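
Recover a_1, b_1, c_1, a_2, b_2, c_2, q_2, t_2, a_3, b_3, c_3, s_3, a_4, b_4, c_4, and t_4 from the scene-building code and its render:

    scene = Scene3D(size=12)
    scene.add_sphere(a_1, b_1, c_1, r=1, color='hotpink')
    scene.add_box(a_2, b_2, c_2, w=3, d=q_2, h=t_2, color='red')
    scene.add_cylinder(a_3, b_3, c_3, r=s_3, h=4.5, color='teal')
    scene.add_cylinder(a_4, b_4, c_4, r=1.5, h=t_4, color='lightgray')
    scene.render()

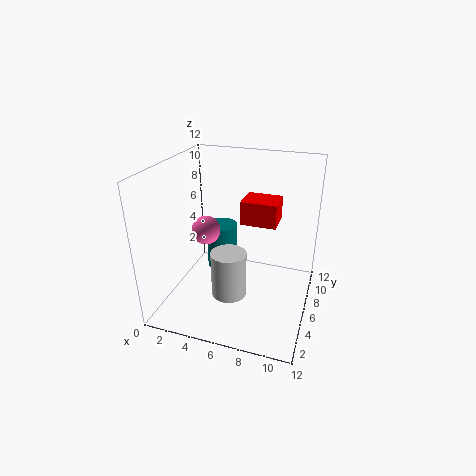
a_1 = 5; b_1 = 2; c_1 = 8.5; a_2 = 6; b_2 = 6.5; c_2 = 7; q_2 = 2.5; t_2 = 2; a_3 = 3; b_3 = 10; c_3 = 0.5; s_3 = 1.5; a_4 = 5.5; b_4 = 5; c_4 = 1; t_4 = 4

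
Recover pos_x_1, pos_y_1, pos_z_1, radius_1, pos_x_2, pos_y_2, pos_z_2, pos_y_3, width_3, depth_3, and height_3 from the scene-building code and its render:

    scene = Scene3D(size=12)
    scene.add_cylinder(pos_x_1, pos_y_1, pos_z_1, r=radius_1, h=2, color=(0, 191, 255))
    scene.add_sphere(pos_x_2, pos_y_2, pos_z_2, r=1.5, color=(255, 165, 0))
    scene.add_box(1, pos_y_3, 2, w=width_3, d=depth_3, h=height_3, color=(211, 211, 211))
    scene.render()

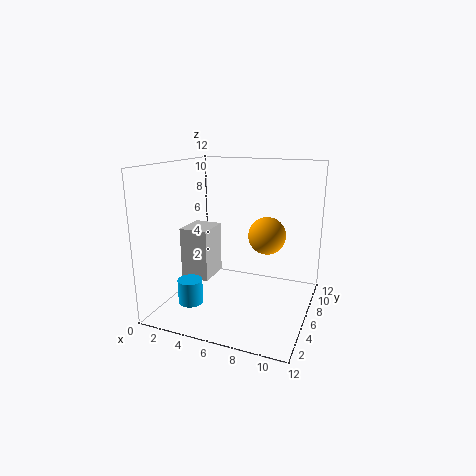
pos_x_1 = 3; pos_y_1 = 3; pos_z_1 = 1; radius_1 = 1; pos_x_2 = 8.5; pos_y_2 = 6; pos_z_2 = 6.5; pos_y_3 = 5; width_3 = 2.5; depth_3 = 3; height_3 = 4.5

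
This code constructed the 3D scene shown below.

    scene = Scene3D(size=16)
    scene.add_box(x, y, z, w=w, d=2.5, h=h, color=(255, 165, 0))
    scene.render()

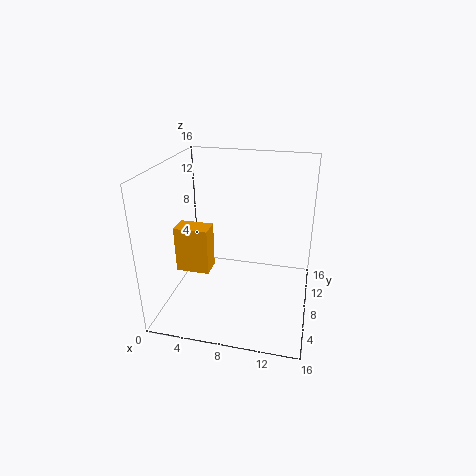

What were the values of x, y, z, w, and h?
x = 0.5, y = 7.5, z = 3, w = 4, h = 5.5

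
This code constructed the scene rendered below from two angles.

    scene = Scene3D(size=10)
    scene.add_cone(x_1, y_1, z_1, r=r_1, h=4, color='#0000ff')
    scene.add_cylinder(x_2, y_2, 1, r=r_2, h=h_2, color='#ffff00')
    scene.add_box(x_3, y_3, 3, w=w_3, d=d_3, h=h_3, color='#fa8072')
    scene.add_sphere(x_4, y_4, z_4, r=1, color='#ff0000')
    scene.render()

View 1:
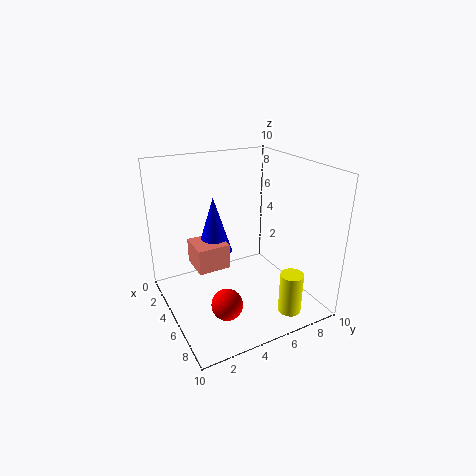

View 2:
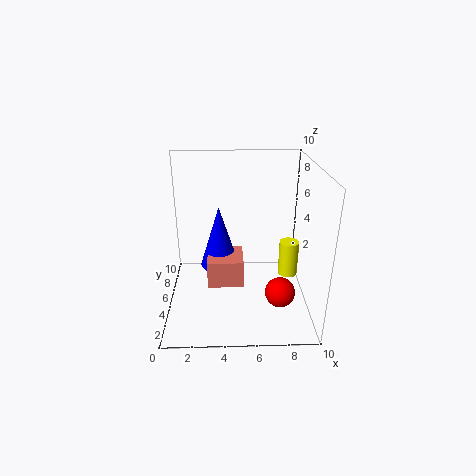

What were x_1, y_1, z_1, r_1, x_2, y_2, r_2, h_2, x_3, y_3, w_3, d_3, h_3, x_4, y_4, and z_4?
x_1 = 3.75; y_1 = 3.75; z_1 = 3.75; r_1 = 1.25; x_2 = 9; y_2 = 6.75; r_2 = 0.75; h_2 = 2.75; x_3 = 3; y_3 = 2; w_3 = 2.25; d_3 = 2.25; h_3 = 1.75; x_4 = 7.75; y_4 = 2.75; z_4 = 2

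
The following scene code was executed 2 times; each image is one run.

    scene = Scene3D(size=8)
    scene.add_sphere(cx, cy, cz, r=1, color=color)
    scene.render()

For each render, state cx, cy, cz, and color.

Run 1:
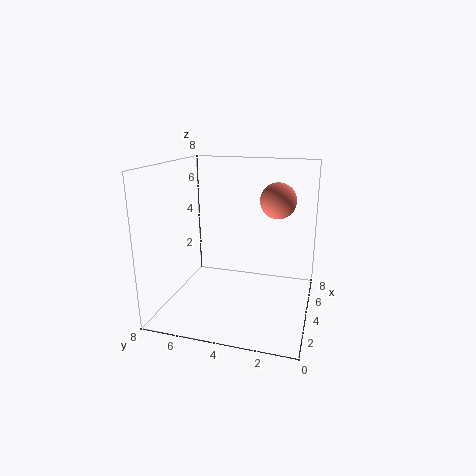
cx = 5; cy = 2; cz = 6; color = 'salmon'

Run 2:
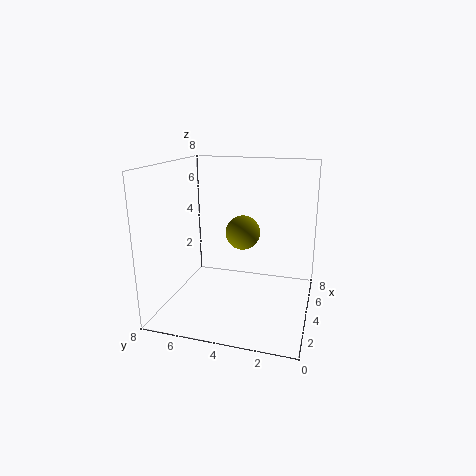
cx = 5; cy = 4; cz = 4; color = 'olive'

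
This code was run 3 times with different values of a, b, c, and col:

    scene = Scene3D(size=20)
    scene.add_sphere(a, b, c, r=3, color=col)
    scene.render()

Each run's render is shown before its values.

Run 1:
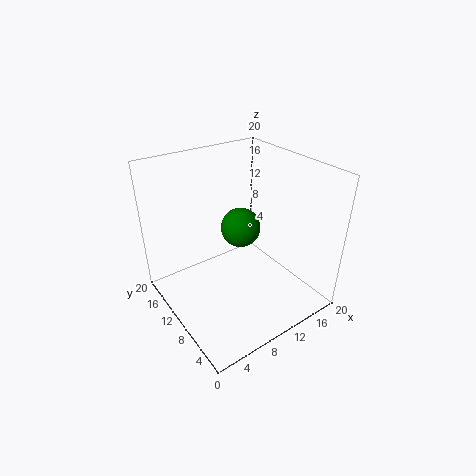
a = 13
b = 13.5
c = 9
col = 'green'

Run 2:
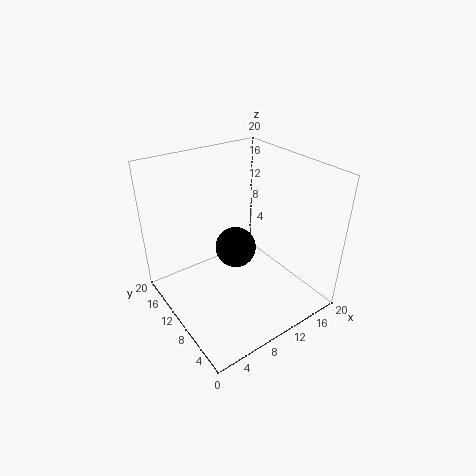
a = 11
b = 12
c = 7
col = 'black'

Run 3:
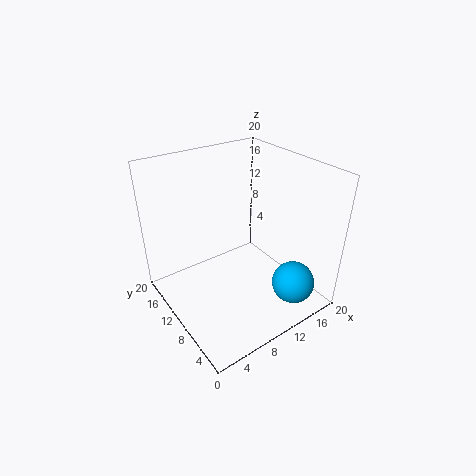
a = 15.5
b = 4
c = 3.5
col = 'deepskyblue'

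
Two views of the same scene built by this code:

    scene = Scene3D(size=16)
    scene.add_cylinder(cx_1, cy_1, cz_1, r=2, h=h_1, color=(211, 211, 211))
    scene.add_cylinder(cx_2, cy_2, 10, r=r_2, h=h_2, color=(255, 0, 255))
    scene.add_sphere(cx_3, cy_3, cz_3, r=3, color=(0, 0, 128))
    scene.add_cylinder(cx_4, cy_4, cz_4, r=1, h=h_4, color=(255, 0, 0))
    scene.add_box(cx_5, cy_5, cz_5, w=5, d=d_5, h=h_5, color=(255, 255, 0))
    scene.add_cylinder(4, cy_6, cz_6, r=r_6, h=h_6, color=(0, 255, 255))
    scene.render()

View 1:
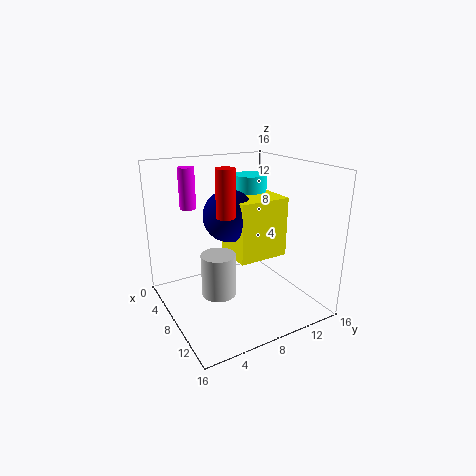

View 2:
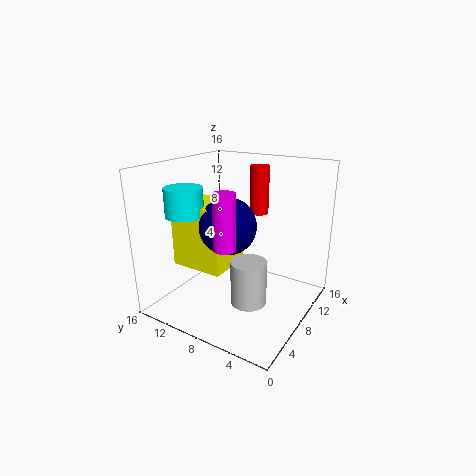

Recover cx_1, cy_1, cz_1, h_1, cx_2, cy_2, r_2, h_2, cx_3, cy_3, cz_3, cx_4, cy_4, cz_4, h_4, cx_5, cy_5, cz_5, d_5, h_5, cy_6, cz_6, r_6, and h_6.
cx_1 = 7, cy_1 = 6, cz_1 = 1, h_1 = 5, cx_2 = 1, cy_2 = 5, r_2 = 1, h_2 = 5, cx_3 = 6, cy_3 = 8, cz_3 = 10, cx_4 = 9, cy_4 = 6, cz_4 = 11, h_4 = 5, cx_5 = 4, cy_5 = 8, cz_5 = 5, d_5 = 6, h_5 = 7, cy_6 = 12, cz_6 = 11, r_6 = 2, h_6 = 3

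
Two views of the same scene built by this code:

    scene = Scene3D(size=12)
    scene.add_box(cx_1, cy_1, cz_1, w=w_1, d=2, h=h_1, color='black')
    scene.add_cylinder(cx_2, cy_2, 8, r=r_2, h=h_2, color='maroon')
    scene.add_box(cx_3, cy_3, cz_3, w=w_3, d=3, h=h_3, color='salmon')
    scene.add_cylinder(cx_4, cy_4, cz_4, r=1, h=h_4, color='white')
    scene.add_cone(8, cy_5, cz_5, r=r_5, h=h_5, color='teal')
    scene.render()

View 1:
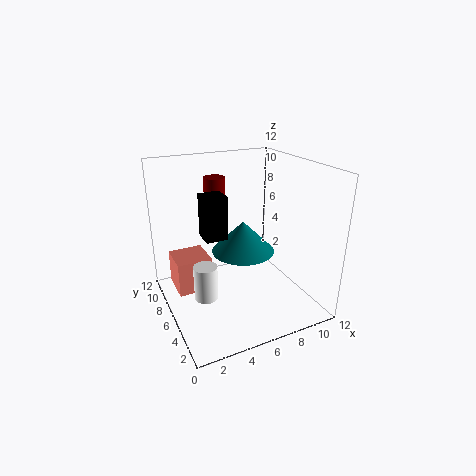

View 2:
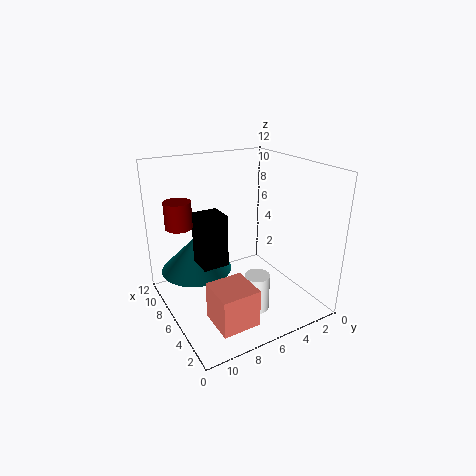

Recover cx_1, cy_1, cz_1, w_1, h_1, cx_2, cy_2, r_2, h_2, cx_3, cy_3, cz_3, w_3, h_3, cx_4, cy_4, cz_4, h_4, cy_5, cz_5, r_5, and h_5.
cx_1 = 4
cy_1 = 8
cz_1 = 5
w_1 = 2
h_1 = 4
cx_2 = 6
cy_2 = 11
r_2 = 1
h_2 = 2
cx_3 = 1
cy_3 = 7
cz_3 = 1
w_3 = 3
h_3 = 3
cx_4 = 3
cy_4 = 6
cz_4 = 1
h_4 = 3
cy_5 = 9
cz_5 = 3
r_5 = 3
h_5 = 3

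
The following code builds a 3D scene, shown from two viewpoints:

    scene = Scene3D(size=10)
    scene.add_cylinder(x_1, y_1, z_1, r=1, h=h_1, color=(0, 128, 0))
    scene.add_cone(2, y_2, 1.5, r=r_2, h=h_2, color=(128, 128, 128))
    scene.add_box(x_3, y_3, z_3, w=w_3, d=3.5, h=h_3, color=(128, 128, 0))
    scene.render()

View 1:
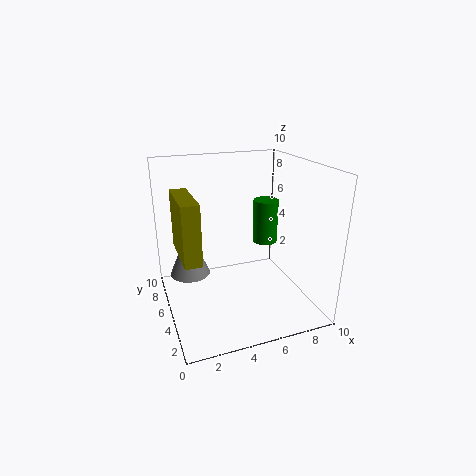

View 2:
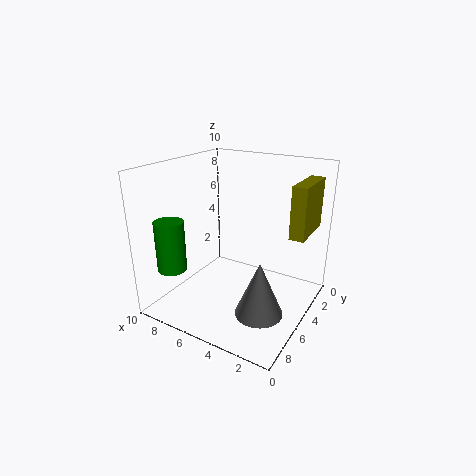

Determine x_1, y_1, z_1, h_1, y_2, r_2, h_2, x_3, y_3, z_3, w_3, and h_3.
x_1 = 8.5, y_1 = 8, z_1 = 3, h_1 = 3.5, y_2 = 7.5, r_2 = 1.5, h_2 = 3.5, x_3 = 0.5, y_3 = 1, z_3 = 5.5, w_3 = 1, h_3 = 3.5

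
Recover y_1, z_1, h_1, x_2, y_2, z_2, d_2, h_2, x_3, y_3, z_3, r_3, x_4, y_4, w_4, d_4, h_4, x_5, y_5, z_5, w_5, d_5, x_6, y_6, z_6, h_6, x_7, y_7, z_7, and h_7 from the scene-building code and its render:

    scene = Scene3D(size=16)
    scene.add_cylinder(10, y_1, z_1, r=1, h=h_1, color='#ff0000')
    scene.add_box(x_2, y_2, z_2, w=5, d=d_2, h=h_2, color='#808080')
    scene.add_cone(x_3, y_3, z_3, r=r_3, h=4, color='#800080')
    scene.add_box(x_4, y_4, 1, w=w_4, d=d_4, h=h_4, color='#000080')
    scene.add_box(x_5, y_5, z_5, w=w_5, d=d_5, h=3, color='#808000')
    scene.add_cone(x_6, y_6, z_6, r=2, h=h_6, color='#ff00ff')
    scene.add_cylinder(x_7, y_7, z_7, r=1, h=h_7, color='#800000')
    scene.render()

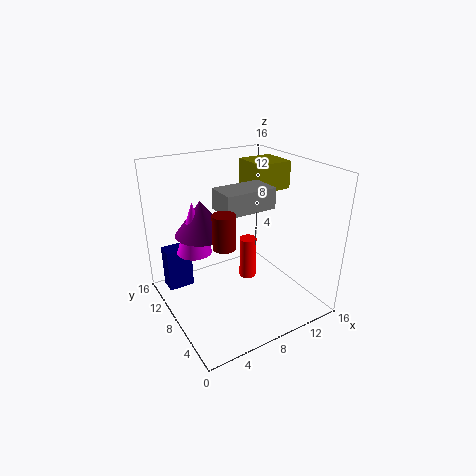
y_1 = 9, z_1 = 2, h_1 = 5, x_2 = 4, y_2 = 3, z_2 = 13, d_2 = 3, h_2 = 2, x_3 = 5, y_3 = 11, z_3 = 8, r_3 = 3, x_4 = 1, y_4 = 12, w_4 = 3, d_4 = 2, h_4 = 5, x_5 = 10, y_5 = 7, z_5 = 13, w_5 = 4, d_5 = 4, x_6 = 4, y_6 = 11, z_6 = 6, h_6 = 6, x_7 = 3, y_7 = 2, z_7 = 11, h_7 = 3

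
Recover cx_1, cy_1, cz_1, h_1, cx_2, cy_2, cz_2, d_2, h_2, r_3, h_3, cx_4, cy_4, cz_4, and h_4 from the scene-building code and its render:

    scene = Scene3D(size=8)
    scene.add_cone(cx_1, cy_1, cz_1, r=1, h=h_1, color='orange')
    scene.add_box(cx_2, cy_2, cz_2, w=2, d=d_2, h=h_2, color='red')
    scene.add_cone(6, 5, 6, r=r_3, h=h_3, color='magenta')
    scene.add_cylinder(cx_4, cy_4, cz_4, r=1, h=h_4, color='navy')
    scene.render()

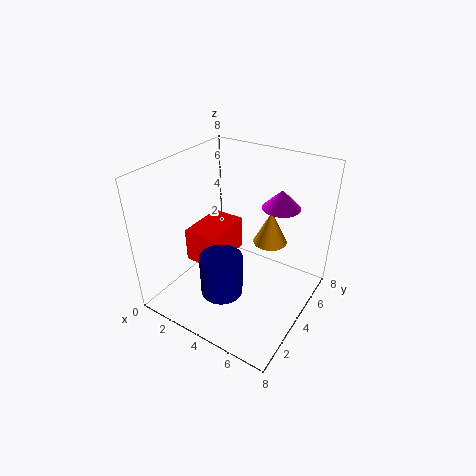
cx_1 = 5; cy_1 = 6; cz_1 = 3; h_1 = 2; cx_2 = 1; cy_2 = 3; cz_2 = 2; d_2 = 3; h_2 = 2; r_3 = 1; h_3 = 1; cx_4 = 5; cy_4 = 1; cz_4 = 3; h_4 = 2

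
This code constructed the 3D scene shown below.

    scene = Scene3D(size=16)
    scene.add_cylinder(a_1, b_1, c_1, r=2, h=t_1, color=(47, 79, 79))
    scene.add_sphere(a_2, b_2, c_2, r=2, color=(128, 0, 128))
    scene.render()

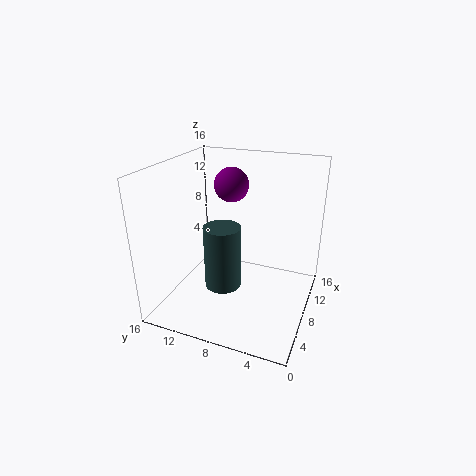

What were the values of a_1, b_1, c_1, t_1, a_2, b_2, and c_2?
a_1 = 6; b_1 = 9; c_1 = 3; t_1 = 7; a_2 = 11; b_2 = 10; c_2 = 13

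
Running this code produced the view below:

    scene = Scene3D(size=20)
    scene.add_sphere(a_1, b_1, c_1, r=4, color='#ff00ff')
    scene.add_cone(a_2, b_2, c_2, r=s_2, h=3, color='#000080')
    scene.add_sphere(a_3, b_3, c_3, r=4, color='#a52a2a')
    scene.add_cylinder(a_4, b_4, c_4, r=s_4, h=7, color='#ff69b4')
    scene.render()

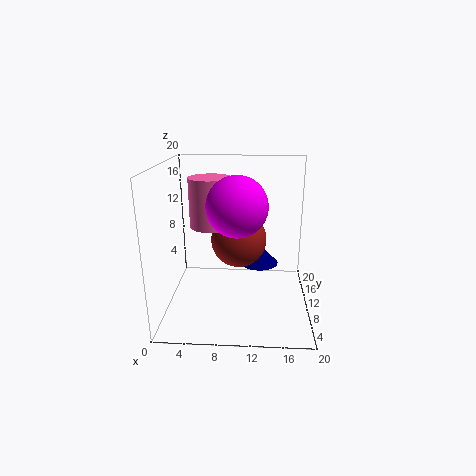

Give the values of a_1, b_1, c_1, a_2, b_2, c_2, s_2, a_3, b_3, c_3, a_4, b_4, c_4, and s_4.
a_1 = 10
b_1 = 8
c_1 = 15
a_2 = 13
b_2 = 15
c_2 = 4
s_2 = 3
a_3 = 10
b_3 = 12
c_3 = 9
a_4 = 6
b_4 = 12
c_4 = 11
s_4 = 3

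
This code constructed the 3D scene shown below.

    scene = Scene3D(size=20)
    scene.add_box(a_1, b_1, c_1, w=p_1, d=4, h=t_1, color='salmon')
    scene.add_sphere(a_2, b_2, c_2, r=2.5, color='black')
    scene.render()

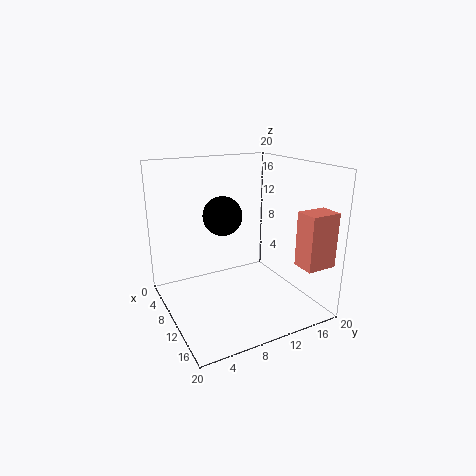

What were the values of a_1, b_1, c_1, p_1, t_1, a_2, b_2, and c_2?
a_1 = 17; b_1 = 14.5; c_1 = 8; p_1 = 3; t_1 = 7; a_2 = 11.5; b_2 = 7; c_2 = 14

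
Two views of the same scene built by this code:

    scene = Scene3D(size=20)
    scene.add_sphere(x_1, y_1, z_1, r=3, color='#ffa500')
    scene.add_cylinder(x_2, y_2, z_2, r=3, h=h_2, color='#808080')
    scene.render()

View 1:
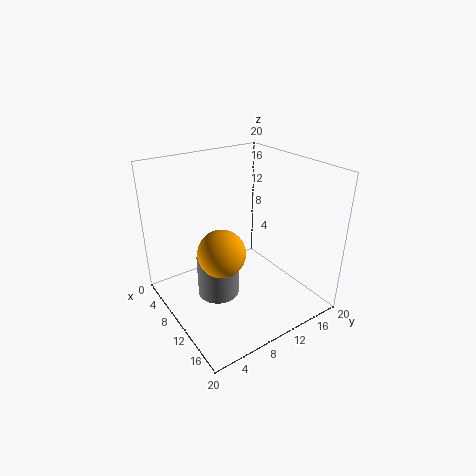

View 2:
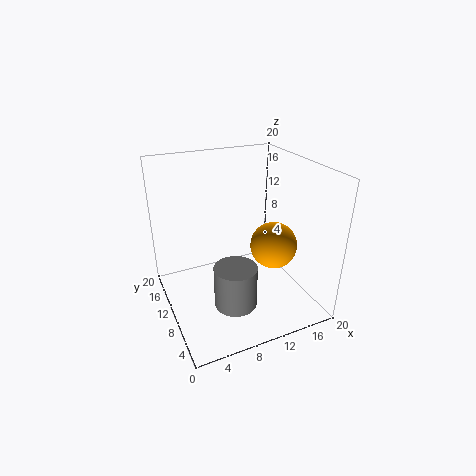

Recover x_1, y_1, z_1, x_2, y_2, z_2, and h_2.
x_1 = 13; y_1 = 5.5; z_1 = 10.5; x_2 = 8.5; y_2 = 7.5; z_2 = 1; h_2 = 6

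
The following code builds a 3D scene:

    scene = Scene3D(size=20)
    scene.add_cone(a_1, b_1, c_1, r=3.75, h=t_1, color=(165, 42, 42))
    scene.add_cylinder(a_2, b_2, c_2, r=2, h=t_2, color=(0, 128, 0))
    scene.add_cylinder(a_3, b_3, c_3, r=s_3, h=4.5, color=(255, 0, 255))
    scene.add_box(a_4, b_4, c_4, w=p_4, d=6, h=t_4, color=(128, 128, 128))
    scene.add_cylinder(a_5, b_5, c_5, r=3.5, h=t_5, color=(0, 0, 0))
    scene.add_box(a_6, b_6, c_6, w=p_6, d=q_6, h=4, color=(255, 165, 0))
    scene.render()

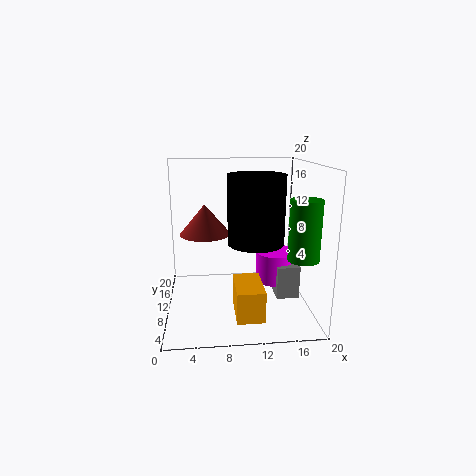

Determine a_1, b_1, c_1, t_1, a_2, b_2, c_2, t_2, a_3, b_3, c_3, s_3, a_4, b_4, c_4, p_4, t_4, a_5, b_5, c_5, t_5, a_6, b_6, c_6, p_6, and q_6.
a_1 = 5.5, b_1 = 14, c_1 = 9.5, t_1 = 4.5, a_2 = 17.75, b_2 = 4.75, c_2 = 8.5, t_2 = 7.75, a_3 = 16, b_3 = 12.25, c_3 = 2.5, s_3 = 3, a_4 = 15.5, b_4 = 8.5, c_4 = 1, p_4 = 3.25, t_4 = 4.75, a_5 = 11.75, b_5 = 5.5, c_5 = 10.75, t_5 = 8.5, a_6 = 9, b_6 = 1.5, c_6 = 1.75, p_6 = 3.5, q_6 = 6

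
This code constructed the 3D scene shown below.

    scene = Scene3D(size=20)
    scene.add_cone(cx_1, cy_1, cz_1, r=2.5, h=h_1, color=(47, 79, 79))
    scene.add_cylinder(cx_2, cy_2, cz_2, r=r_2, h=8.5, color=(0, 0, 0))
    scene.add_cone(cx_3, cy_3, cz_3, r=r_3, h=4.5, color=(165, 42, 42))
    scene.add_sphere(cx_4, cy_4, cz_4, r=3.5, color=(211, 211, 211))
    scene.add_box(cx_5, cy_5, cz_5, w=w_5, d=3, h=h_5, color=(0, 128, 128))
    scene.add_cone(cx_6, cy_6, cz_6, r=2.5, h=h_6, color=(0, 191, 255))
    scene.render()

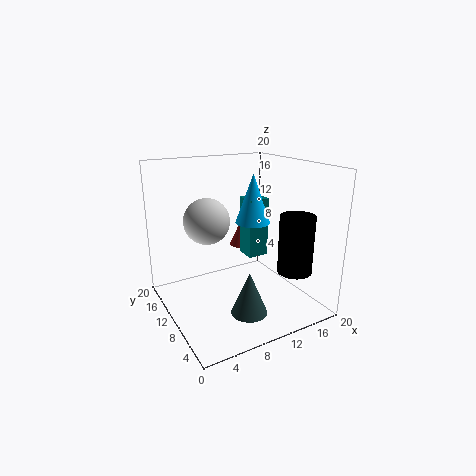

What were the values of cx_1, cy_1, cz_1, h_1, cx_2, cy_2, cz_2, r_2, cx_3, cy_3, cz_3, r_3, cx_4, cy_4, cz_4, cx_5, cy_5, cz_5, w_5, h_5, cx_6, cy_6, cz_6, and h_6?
cx_1 = 9.5
cy_1 = 6
cz_1 = 0.5
h_1 = 6
cx_2 = 17.5
cy_2 = 6.5
cz_2 = 4.5
r_2 = 2.5
cx_3 = 15
cy_3 = 17.5
cz_3 = 5.5
r_3 = 2
cx_4 = 8
cy_4 = 16
cz_4 = 11
cx_5 = 12
cy_5 = 10
cz_5 = 6.5
w_5 = 3
h_5 = 8.5
cx_6 = 13
cy_6 = 11
cz_6 = 11.5
h_6 = 7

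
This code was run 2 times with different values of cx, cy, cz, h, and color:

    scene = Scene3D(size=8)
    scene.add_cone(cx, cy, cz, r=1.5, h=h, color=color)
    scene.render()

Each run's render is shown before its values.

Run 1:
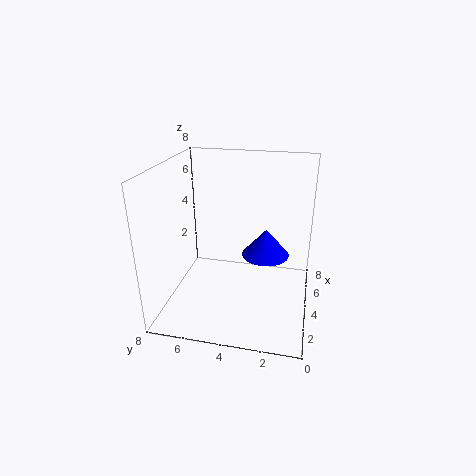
cx = 6.5, cy = 2.75, cz = 1.75, h = 1.75, color = 'blue'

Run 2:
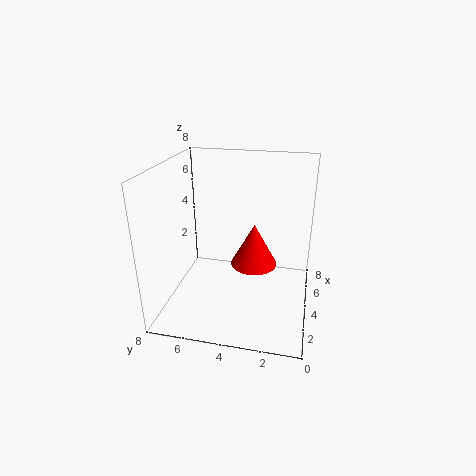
cx = 6.5, cy = 3.5, cz = 1, h = 2.75, color = 'red'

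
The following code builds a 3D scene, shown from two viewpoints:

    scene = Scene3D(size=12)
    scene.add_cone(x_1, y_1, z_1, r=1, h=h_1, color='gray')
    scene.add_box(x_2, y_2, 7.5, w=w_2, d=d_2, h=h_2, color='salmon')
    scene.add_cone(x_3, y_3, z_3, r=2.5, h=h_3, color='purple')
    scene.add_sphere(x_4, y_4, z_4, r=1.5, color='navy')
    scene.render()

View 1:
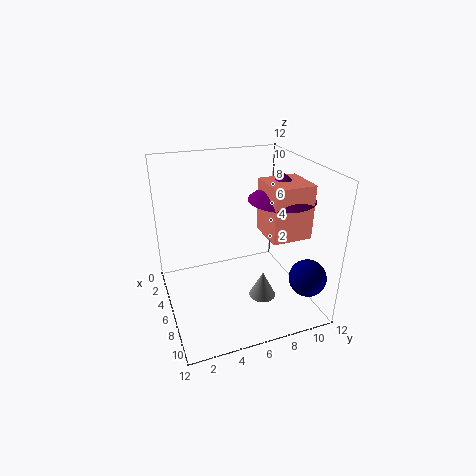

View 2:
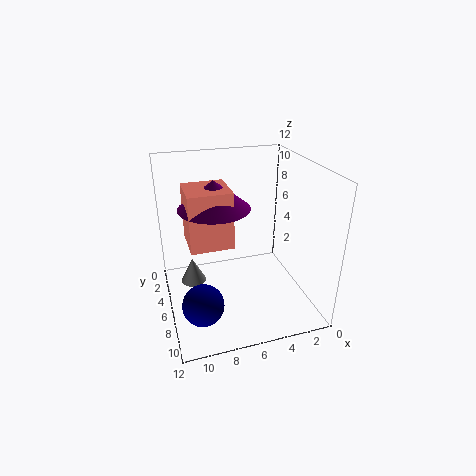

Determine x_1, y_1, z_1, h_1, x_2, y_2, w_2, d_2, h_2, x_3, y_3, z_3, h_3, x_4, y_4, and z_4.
x_1 = 10, y_1 = 6.5, z_1 = 3, h_1 = 2, x_2 = 7.5, y_2 = 7, w_2 = 3, d_2 = 3, h_2 = 4, x_3 = 8.5, y_3 = 8.5, z_3 = 10, h_3 = 2, x_4 = 10, y_4 = 10.5, z_4 = 3.5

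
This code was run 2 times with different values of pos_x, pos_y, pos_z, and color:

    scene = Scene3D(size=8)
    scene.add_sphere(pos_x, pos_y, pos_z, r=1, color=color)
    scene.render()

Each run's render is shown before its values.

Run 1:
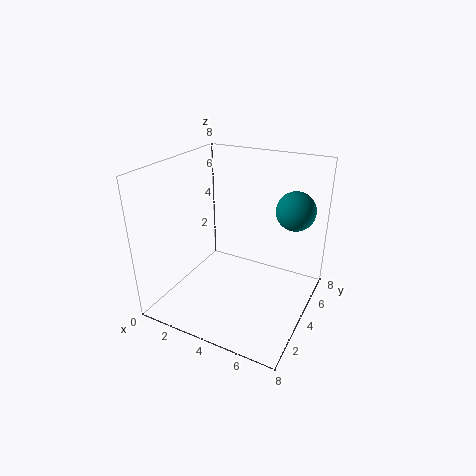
pos_x = 7
pos_y = 4.5
pos_z = 6
color = 'teal'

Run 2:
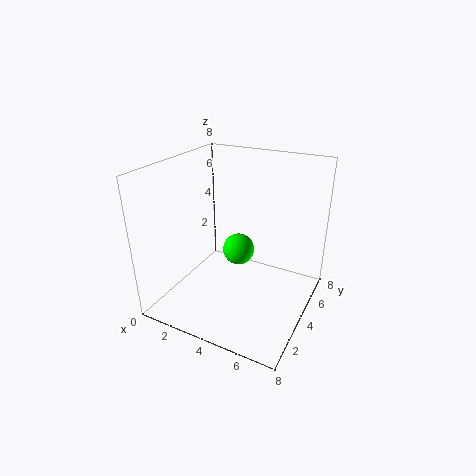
pos_x = 3
pos_y = 6
pos_z = 2
color = 'lime'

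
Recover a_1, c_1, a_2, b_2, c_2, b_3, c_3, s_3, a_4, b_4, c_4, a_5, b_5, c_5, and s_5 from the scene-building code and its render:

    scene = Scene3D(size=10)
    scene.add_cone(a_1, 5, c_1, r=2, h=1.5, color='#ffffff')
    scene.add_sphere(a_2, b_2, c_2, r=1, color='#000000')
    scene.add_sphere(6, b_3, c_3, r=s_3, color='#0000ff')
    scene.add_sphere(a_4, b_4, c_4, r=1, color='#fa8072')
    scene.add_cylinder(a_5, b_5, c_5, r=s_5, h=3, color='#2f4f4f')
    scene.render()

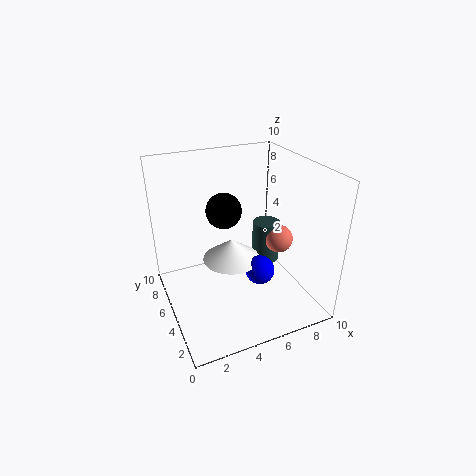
a_1 = 4.5, c_1 = 3.5, a_2 = 3, b_2 = 2.5, c_2 = 8.5, b_3 = 3.5, c_3 = 3, s_3 = 1, a_4 = 8, b_4 = 4.5, c_4 = 4.5, a_5 = 7.5, b_5 = 5.5, c_5 = 2.5, s_5 = 1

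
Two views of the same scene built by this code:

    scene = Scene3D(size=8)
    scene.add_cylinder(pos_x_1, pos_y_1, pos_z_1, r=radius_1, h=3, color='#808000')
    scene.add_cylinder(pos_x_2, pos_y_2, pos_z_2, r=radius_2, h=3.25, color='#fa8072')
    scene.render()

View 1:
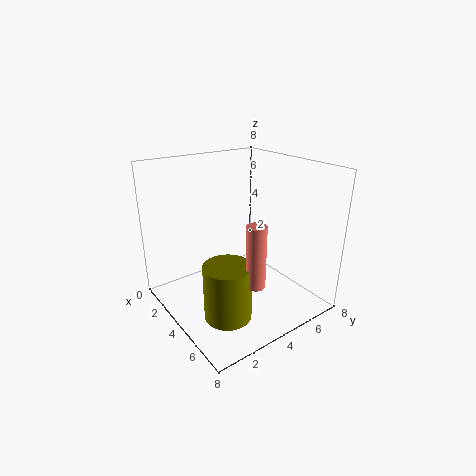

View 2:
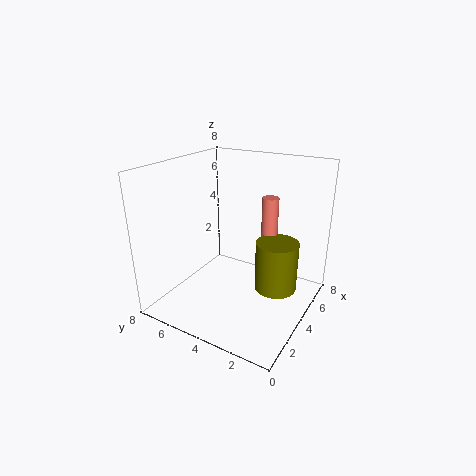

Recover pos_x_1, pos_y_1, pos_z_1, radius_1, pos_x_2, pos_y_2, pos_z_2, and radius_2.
pos_x_1 = 5.5
pos_y_1 = 2.25
pos_z_1 = 0.5
radius_1 = 1.25
pos_x_2 = 6.5
pos_y_2 = 3.25
pos_z_2 = 2.5
radius_2 = 0.5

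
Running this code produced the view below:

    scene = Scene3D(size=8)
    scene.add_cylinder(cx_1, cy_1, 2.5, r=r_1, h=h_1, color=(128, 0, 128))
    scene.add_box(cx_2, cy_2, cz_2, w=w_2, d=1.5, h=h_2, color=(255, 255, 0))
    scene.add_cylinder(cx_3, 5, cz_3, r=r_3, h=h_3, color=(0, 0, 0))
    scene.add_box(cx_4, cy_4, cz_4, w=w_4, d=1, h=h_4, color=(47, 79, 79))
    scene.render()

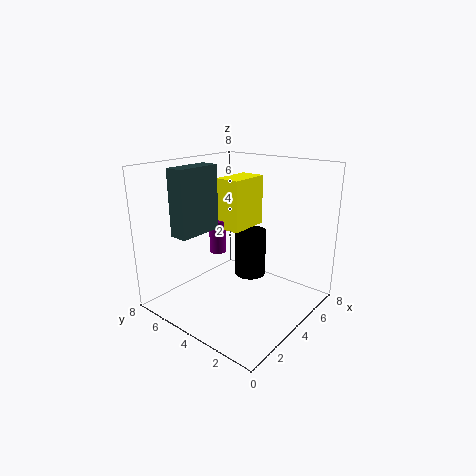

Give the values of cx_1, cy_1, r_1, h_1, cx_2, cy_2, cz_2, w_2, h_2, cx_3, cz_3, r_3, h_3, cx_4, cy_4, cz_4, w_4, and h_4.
cx_1 = 4.5
cy_1 = 6
r_1 = 0.5
h_1 = 2
cx_2 = 4.5
cy_2 = 4.5
cz_2 = 4
w_2 = 2.5
h_2 = 3
cx_3 = 6.5
cz_3 = 0.5
r_3 = 1
h_3 = 3
cx_4 = 1
cy_4 = 5
cz_4 = 4.5
w_4 = 2.5
h_4 = 3.5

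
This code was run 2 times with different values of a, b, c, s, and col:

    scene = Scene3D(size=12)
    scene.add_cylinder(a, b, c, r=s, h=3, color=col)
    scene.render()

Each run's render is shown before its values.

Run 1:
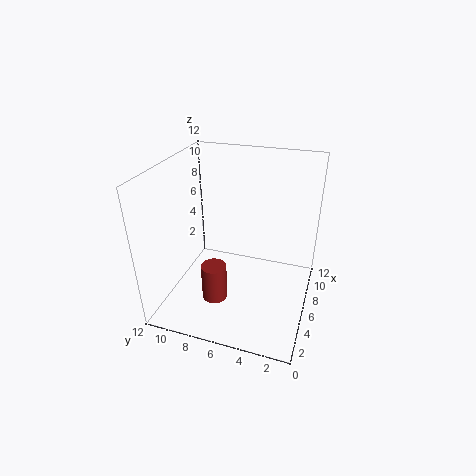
a = 3; b = 7; c = 2; s = 1; col = 'brown'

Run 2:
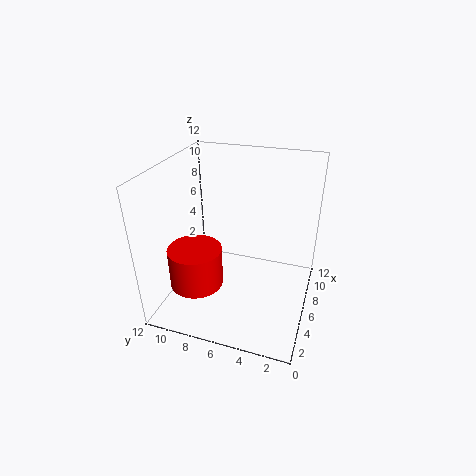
a = 2; b = 8; c = 4; s = 2; col = 'red'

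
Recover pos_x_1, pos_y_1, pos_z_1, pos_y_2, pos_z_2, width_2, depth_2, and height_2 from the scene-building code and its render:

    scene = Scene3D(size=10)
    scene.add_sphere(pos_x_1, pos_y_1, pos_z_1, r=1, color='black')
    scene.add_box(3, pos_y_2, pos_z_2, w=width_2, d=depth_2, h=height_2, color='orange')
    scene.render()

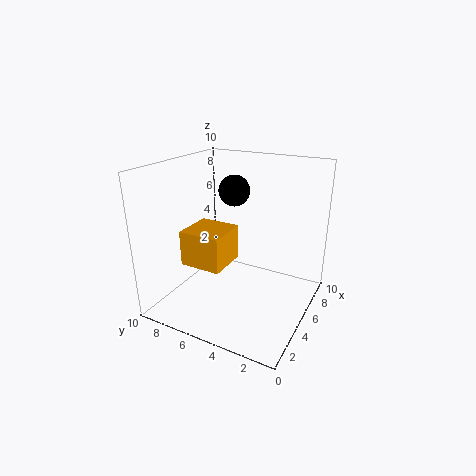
pos_x_1 = 4.5
pos_y_1 = 5
pos_z_1 = 8.5
pos_y_2 = 5.5
pos_z_2 = 3
width_2 = 3
depth_2 = 3
height_2 = 2.5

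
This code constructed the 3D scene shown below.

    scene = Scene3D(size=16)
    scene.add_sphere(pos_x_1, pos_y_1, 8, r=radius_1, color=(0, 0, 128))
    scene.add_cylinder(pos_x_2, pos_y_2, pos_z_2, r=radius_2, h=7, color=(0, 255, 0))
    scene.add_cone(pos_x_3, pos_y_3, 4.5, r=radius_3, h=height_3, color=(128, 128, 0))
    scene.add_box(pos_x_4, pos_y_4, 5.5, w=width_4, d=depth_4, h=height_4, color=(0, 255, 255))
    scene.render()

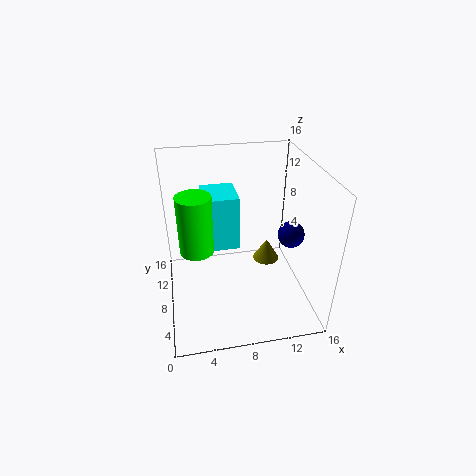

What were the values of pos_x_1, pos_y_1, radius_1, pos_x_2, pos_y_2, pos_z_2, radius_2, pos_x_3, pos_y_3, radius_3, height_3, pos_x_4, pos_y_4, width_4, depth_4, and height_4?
pos_x_1 = 14, pos_y_1 = 7.5, radius_1 = 1.5, pos_x_2 = 3.5, pos_y_2 = 10, pos_z_2 = 5.5, radius_2 = 2, pos_x_3 = 11.5, pos_y_3 = 8.5, radius_3 = 1.5, height_3 = 2.5, pos_x_4 = 4.5, pos_y_4 = 9.5, width_4 = 4, depth_4 = 4.5, height_4 = 6.5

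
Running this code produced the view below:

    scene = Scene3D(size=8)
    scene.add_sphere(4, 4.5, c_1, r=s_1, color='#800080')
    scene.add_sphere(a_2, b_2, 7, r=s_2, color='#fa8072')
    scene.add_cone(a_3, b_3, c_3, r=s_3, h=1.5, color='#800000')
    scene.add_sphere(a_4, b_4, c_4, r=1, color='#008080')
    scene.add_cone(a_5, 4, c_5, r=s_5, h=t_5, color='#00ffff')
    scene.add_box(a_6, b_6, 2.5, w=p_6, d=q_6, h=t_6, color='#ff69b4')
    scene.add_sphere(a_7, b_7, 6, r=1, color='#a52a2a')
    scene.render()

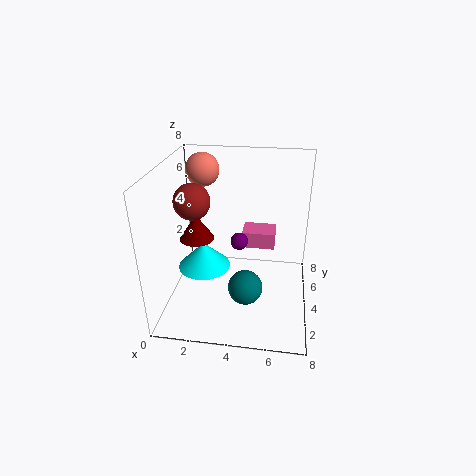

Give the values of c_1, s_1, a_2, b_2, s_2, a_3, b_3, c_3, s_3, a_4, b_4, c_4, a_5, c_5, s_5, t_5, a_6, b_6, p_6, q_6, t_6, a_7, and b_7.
c_1 = 3.5; s_1 = 0.5; a_2 = 1.5; b_2 = 6.5; s_2 = 1; a_3 = 1.5; b_3 = 4.5; c_3 = 3.5; s_3 = 1; a_4 = 4.5; b_4 = 3.5; c_4 = 1; a_5 = 2; c_5 = 2; s_5 = 1.5; t_5 = 1.5; a_6 = 4; b_6 = 5.5; p_6 = 2; q_6 = 1.5; t_6 = 1; a_7 = 1.5; b_7 = 4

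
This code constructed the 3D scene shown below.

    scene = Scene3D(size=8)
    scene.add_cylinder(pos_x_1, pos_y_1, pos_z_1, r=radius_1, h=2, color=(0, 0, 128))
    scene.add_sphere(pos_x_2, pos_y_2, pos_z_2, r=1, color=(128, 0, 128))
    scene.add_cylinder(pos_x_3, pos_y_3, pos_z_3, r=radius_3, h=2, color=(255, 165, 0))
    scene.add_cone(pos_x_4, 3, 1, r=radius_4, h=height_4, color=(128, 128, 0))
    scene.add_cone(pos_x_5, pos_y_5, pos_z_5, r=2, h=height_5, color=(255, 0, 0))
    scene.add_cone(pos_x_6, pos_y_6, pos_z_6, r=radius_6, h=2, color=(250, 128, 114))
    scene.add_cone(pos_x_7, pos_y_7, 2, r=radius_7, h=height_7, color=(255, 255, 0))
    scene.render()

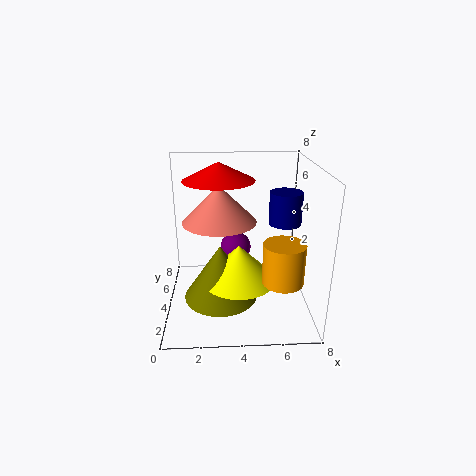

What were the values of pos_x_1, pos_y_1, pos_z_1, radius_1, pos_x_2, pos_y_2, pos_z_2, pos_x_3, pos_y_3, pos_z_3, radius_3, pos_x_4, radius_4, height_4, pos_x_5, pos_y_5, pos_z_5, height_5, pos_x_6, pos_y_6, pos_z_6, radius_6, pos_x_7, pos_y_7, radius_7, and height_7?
pos_x_1 = 7; pos_y_1 = 6; pos_z_1 = 4; radius_1 = 1; pos_x_2 = 4; pos_y_2 = 7; pos_z_2 = 2; pos_x_3 = 6; pos_y_3 = 1; pos_z_3 = 3; radius_3 = 1; pos_x_4 = 3; radius_4 = 2; height_4 = 3; pos_x_5 = 3; pos_y_5 = 5; pos_z_5 = 7; height_5 = 1; pos_x_6 = 3; pos_y_6 = 4; pos_z_6 = 5; radius_6 = 2; pos_x_7 = 4; pos_y_7 = 3; radius_7 = 2; height_7 = 2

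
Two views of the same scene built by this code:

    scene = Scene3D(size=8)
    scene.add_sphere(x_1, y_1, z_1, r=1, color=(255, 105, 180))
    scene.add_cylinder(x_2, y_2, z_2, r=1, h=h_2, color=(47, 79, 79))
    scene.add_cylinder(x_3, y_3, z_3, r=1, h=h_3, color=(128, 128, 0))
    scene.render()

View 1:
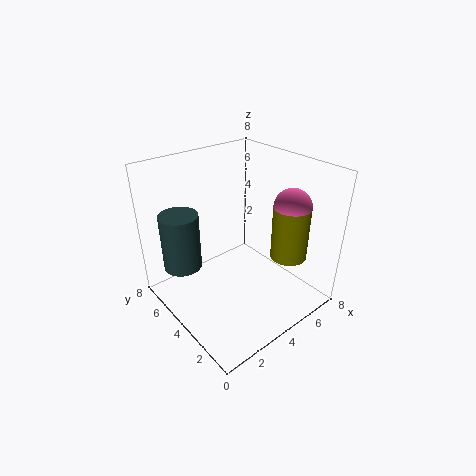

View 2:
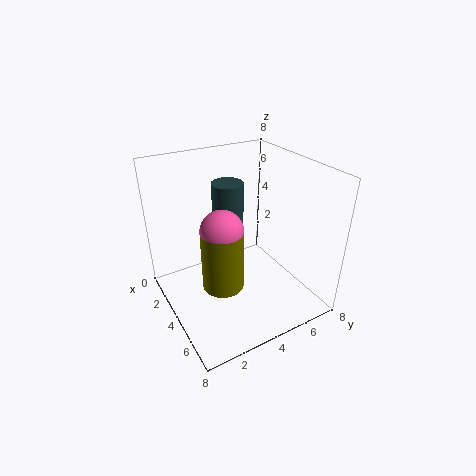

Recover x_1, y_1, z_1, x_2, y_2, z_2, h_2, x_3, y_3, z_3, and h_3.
x_1 = 6; y_1 = 2; z_1 = 6; x_2 = 1; y_2 = 5; z_2 = 3; h_2 = 3; x_3 = 6; y_3 = 2; z_3 = 3; h_3 = 3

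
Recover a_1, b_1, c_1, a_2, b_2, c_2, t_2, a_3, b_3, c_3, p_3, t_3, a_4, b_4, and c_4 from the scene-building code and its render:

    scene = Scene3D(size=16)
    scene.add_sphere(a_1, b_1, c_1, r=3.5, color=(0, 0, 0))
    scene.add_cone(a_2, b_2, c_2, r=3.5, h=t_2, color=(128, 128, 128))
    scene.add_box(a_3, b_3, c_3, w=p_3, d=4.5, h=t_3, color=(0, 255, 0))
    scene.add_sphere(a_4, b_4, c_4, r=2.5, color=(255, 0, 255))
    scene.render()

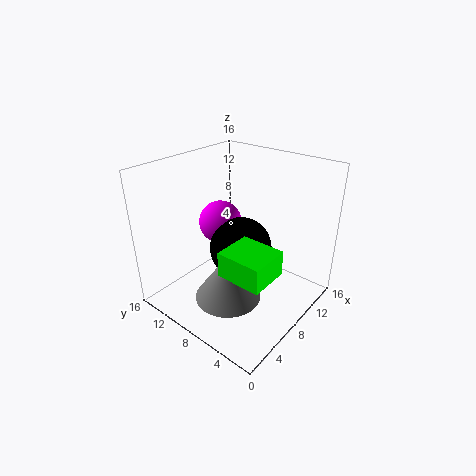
a_1 = 8.5
b_1 = 8
c_1 = 6.5
a_2 = 4.5
b_2 = 6.5
c_2 = 3
t_2 = 5
a_3 = 2
b_3 = 1
c_3 = 7.5
p_3 = 4
t_3 = 2.5
a_4 = 9
b_4 = 11.5
c_4 = 8.5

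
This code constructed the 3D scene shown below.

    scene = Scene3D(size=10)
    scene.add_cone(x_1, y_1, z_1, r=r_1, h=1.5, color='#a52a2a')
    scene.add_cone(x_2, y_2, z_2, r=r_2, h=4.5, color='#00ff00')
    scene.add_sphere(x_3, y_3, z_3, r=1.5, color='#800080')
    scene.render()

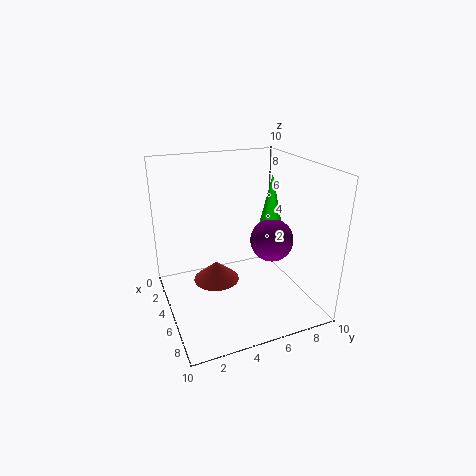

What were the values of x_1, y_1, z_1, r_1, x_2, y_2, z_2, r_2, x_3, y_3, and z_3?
x_1 = 3
y_1 = 4
z_1 = 0.75
r_1 = 1.75
x_2 = 5
y_2 = 7.5
z_2 = 4.75
r_2 = 1
x_3 = 5.75
y_3 = 7.25
z_3 = 4.75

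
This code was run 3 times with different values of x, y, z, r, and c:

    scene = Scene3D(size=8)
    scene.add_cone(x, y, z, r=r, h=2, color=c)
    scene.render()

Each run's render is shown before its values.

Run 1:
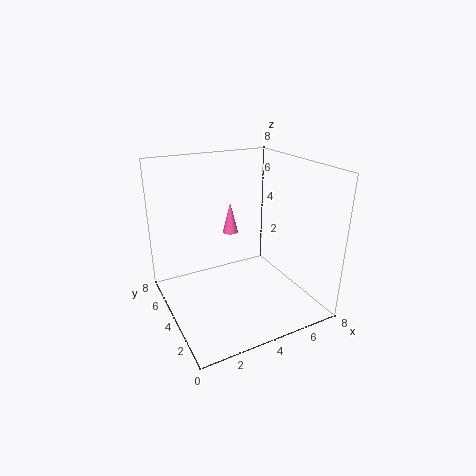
x = 5; y = 7; z = 3; r = 0.5; c = 'hotpink'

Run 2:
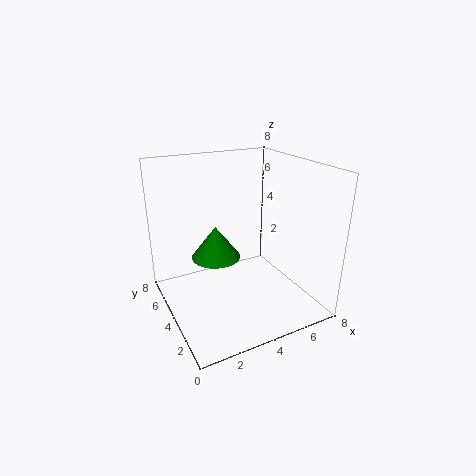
x = 3.5; y = 6; z = 2; r = 1.5; c = 'green'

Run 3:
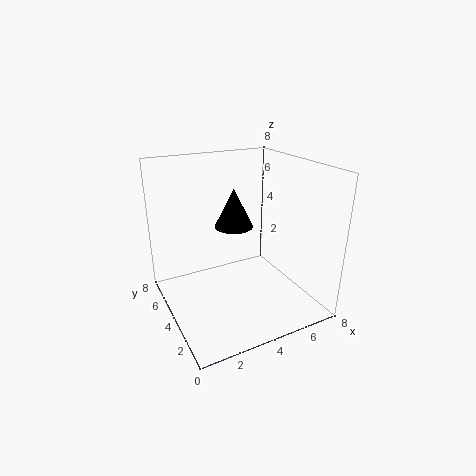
x = 3.5; y = 3.5; z = 5; r = 1; c = 'black'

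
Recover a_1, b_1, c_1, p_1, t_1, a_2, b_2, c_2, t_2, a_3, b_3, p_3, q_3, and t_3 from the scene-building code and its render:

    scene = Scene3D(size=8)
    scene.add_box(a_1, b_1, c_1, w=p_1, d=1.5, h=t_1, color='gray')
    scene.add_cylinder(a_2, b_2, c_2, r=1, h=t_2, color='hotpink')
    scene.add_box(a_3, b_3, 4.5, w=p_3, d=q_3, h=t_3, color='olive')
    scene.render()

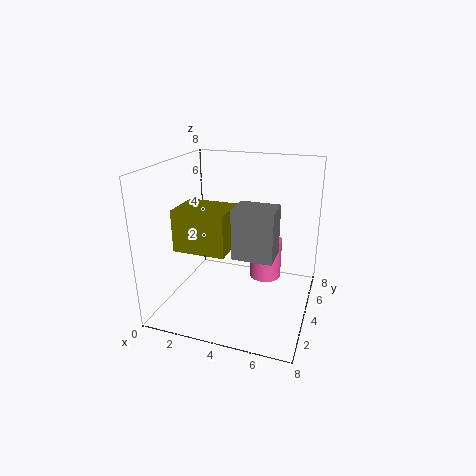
a_1 = 4.5, b_1 = 1.5, c_1 = 4, p_1 = 2, t_1 = 2.5, a_2 = 5, b_2 = 6.5, c_2 = 0.5, t_2 = 2.5, a_3 = 2, b_3 = 0.5, p_3 = 2.5, q_3 = 2, t_3 = 2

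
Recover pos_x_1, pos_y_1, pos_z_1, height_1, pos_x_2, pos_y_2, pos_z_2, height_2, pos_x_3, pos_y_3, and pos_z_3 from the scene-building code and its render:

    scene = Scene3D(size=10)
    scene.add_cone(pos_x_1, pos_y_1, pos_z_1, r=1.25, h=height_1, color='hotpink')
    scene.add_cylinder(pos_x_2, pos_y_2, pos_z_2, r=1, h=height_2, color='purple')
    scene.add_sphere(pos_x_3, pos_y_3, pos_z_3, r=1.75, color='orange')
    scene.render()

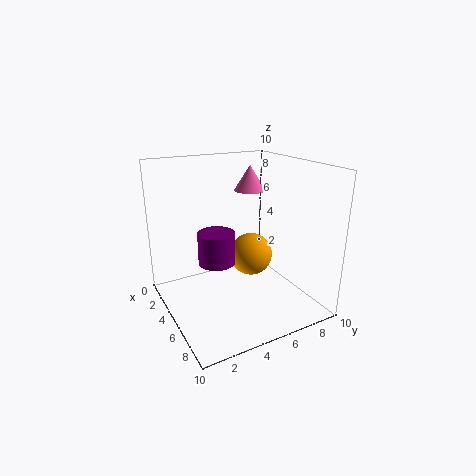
pos_x_1 = 1.5; pos_y_1 = 8; pos_z_1 = 7.25; height_1 = 2; pos_x_2 = 8.5; pos_y_2 = 1.75; pos_z_2 = 5.5; height_2 = 1.75; pos_x_3 = 2.25; pos_y_3 = 7.75; pos_z_3 = 2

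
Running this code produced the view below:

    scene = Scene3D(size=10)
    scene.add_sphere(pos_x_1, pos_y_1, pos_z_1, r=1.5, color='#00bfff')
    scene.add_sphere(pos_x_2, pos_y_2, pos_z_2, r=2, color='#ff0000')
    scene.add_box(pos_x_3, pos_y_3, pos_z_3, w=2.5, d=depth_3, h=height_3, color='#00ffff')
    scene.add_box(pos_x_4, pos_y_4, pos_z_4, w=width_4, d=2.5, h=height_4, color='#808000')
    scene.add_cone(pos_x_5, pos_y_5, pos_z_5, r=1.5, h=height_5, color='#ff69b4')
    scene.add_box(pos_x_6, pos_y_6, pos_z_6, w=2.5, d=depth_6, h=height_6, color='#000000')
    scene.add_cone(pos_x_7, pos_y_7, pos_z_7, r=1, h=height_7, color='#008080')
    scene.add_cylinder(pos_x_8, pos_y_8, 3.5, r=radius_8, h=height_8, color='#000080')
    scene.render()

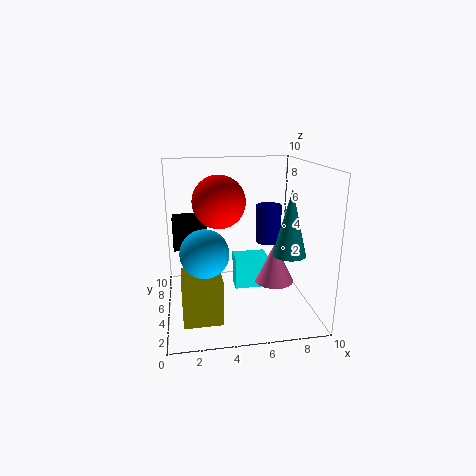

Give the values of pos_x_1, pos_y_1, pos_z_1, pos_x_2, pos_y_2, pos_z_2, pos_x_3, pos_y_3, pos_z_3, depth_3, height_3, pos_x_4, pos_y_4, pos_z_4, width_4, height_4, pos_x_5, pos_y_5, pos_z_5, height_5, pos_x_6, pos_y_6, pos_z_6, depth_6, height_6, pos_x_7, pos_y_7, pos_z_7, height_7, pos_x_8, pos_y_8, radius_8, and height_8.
pos_x_1 = 2.5
pos_y_1 = 2.5
pos_z_1 = 5
pos_x_2 = 4
pos_y_2 = 7.5
pos_z_2 = 7
pos_x_3 = 5
pos_y_3 = 6
pos_z_3 = 0.5
depth_3 = 1.5
height_3 = 2.5
pos_x_4 = 1
pos_y_4 = 1.5
pos_z_4 = 0.5
width_4 = 2.5
height_4 = 3
pos_x_5 = 8
pos_y_5 = 6
pos_z_5 = 1
height_5 = 3
pos_x_6 = 0.5
pos_y_6 = 7
pos_z_6 = 3.5
depth_6 = 1.5
height_6 = 2.5
pos_x_7 = 7.5
pos_y_7 = 1.5
pos_z_7 = 5
height_7 = 4
pos_x_8 = 8
pos_y_8 = 8
radius_8 = 1
height_8 = 3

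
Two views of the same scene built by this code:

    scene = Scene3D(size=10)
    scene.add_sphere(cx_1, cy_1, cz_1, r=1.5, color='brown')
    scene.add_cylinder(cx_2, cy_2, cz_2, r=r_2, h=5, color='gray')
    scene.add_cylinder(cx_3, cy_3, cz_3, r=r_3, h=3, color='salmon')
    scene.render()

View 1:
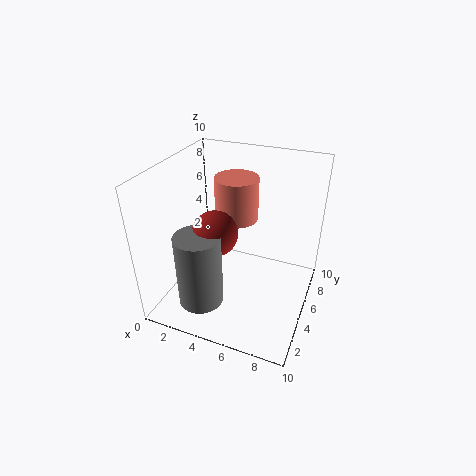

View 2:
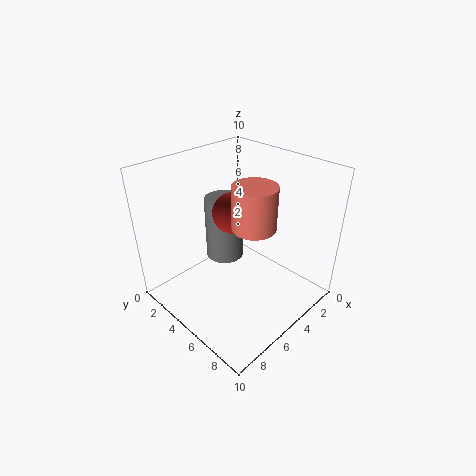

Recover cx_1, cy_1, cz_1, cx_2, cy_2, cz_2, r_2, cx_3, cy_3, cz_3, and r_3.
cx_1 = 4
cy_1 = 3.5
cz_1 = 6
cx_2 = 3.5
cy_2 = 2
cz_2 = 1.5
r_2 = 1.5
cx_3 = 4.5
cy_3 = 6
cz_3 = 6
r_3 = 1.5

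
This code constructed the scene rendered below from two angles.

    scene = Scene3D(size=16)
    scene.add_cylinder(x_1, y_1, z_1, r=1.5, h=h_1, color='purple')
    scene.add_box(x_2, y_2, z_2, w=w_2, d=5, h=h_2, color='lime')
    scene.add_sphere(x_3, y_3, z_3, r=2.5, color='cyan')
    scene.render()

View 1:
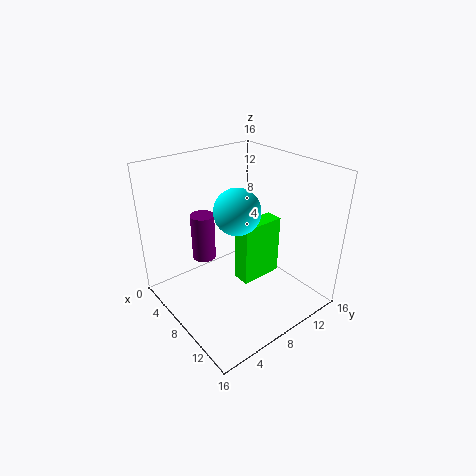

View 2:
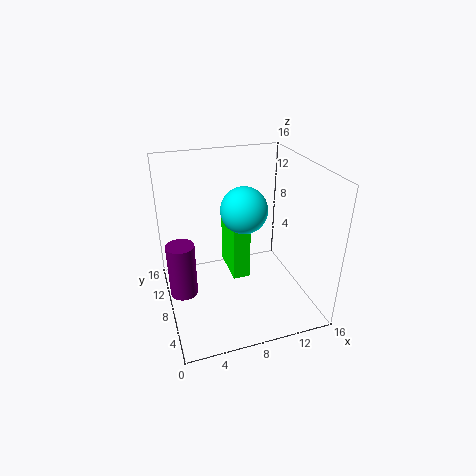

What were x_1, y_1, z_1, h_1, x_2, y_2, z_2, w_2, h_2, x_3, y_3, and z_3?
x_1 = 1.5, y_1 = 7.5, z_1 = 2.5, h_1 = 6, x_2 = 7.5, y_2 = 8, z_2 = 2.5, w_2 = 2, h_2 = 7, x_3 = 8.5, y_3 = 7.5, z_3 = 11.5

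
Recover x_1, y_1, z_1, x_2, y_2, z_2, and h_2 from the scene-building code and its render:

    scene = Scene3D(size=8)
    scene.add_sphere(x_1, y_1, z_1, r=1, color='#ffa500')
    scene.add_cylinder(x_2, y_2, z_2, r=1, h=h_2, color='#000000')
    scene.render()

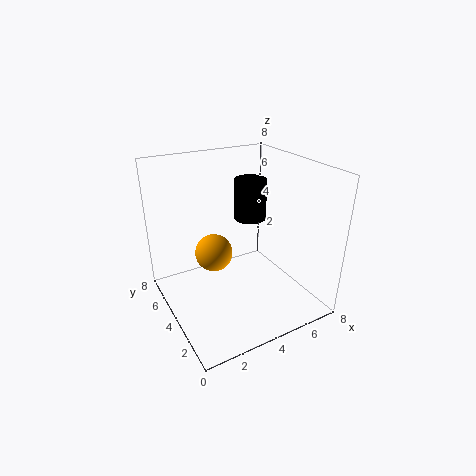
x_1 = 2.5; y_1 = 4; z_1 = 3.5; x_2 = 6; y_2 = 6; z_2 = 4; h_2 = 2.5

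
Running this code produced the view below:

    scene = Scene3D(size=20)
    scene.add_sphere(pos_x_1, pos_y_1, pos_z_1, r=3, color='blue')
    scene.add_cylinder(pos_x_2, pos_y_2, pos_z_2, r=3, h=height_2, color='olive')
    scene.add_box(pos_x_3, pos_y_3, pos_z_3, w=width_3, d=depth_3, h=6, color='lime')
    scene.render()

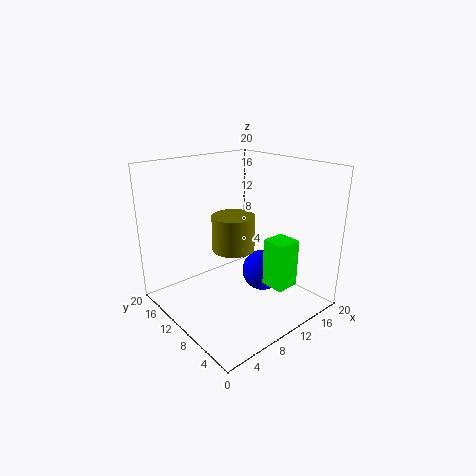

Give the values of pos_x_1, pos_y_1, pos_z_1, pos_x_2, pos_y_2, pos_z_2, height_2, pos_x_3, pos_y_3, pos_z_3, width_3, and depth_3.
pos_x_1 = 14; pos_y_1 = 9; pos_z_1 = 4; pos_x_2 = 10; pos_y_2 = 11; pos_z_2 = 8; height_2 = 5; pos_x_3 = 9; pos_y_3 = 1; pos_z_3 = 6; width_3 = 3; depth_3 = 3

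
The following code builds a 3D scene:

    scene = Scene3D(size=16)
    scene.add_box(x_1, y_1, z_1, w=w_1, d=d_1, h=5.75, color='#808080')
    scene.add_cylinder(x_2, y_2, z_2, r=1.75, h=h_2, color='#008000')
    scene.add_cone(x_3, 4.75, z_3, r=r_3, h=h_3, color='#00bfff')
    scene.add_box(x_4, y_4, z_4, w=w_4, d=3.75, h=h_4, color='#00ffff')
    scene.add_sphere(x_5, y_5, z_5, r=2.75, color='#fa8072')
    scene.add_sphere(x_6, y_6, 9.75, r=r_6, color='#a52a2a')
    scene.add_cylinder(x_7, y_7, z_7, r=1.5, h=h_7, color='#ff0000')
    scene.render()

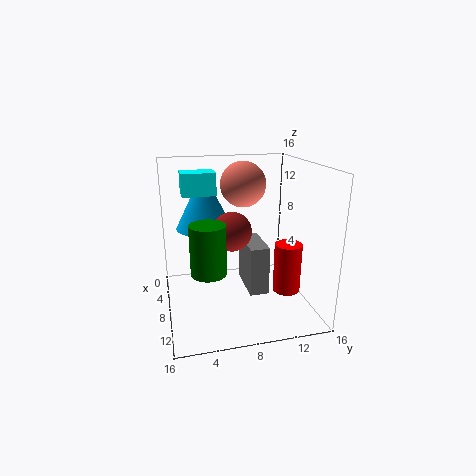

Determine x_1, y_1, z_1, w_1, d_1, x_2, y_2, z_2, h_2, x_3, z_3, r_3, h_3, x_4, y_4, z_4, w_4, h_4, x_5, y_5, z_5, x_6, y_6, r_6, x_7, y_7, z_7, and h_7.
x_1 = 3.75, y_1 = 9.25, z_1 = 1, w_1 = 5.25, d_1 = 2.25, x_2 = 12.25, y_2 = 4, z_2 = 6.25, h_2 = 5, x_3 = 5, z_3 = 8.5, r_3 = 3.25, h_3 = 6.5, x_4 = 3.75, y_4 = 2.25, z_4 = 12.5, w_4 = 2.75, h_4 = 2.5, x_5 = 3.5, y_5 = 9.75, z_5 = 13, x_6 = 10.5, y_6 = 6.75, r_6 = 2, x_7 = 10.5, y_7 = 13, z_7 = 2.25, h_7 = 5.5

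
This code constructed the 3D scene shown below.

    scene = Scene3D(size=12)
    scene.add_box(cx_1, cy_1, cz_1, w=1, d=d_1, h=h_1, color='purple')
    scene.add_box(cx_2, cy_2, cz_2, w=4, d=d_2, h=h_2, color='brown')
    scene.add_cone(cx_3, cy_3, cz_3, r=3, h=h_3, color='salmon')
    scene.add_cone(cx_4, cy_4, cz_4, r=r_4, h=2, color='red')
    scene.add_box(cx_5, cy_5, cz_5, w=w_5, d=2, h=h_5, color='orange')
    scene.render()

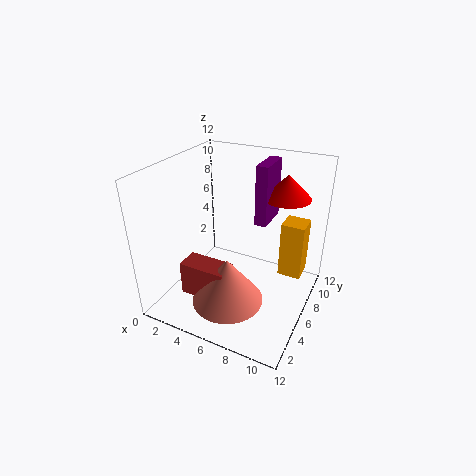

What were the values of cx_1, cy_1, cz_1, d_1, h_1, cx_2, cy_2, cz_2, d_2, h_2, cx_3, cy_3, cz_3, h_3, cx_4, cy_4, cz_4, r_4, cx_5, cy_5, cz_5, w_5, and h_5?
cx_1 = 7
cy_1 = 7
cz_1 = 7
d_1 = 3
h_1 = 5
cx_2 = 2
cy_2 = 3
cz_2 = 1
d_2 = 2
h_2 = 3
cx_3 = 6
cy_3 = 4
cz_3 = 1
h_3 = 4
cx_4 = 9
cy_4 = 9
cz_4 = 9
r_4 = 2
cx_5 = 9
cy_5 = 8
cz_5 = 2
w_5 = 2
h_5 = 5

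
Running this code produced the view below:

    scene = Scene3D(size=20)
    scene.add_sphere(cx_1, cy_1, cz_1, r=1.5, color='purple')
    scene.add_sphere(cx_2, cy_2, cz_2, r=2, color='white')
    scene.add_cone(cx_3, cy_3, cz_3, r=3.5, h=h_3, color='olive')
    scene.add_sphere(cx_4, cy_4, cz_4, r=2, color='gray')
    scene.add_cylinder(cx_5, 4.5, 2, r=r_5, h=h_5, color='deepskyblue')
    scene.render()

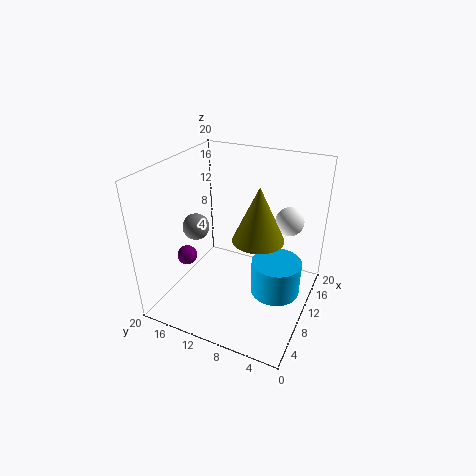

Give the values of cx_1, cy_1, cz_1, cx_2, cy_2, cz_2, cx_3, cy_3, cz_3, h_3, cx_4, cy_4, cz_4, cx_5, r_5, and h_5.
cx_1 = 9.5
cy_1 = 18.5
cz_1 = 5
cx_2 = 14
cy_2 = 4
cz_2 = 12
cx_3 = 10
cy_3 = 7
cz_3 = 10.5
h_3 = 7.5
cx_4 = 11
cy_4 = 17.5
cz_4 = 9.5
cx_5 = 11
r_5 = 3.5
h_5 = 5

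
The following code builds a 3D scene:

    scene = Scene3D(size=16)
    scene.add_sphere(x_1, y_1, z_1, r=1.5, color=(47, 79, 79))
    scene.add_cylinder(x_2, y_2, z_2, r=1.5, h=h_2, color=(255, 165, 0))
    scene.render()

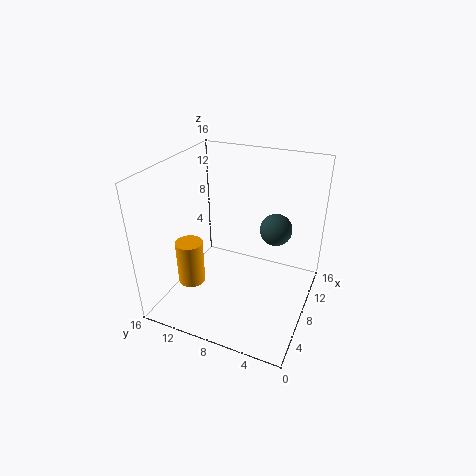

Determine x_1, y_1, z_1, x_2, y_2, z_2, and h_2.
x_1 = 5.5; y_1 = 3; z_1 = 11.5; x_2 = 5; y_2 = 12.5; z_2 = 3; h_2 = 5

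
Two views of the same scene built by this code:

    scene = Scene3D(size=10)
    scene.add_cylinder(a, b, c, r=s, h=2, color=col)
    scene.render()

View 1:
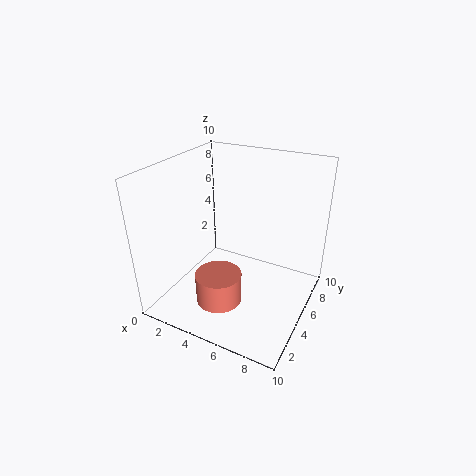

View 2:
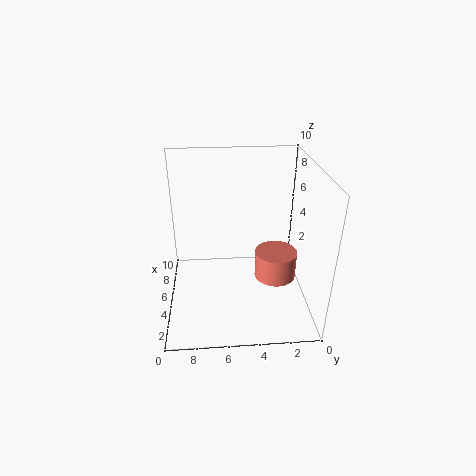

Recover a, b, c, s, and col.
a = 5, b = 2.25, c = 1.75, s = 1.5, col = 'salmon'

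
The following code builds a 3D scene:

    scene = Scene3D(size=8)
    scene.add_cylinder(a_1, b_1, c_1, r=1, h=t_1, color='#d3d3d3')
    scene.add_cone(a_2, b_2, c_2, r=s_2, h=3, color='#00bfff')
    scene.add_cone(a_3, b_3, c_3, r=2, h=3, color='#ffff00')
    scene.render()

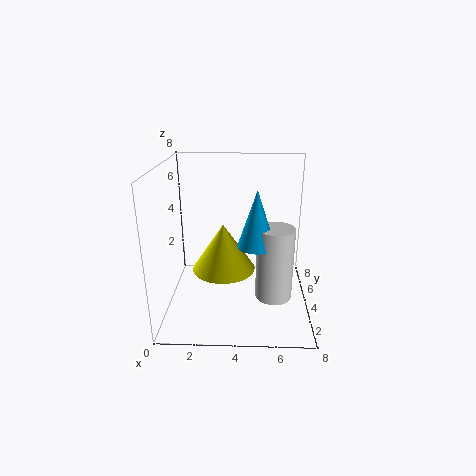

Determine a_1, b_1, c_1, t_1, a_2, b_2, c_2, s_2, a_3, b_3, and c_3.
a_1 = 6, b_1 = 3, c_1 = 1, t_1 = 4, a_2 = 5, b_2 = 3, c_2 = 4, s_2 = 1, a_3 = 3, b_3 = 6, c_3 = 1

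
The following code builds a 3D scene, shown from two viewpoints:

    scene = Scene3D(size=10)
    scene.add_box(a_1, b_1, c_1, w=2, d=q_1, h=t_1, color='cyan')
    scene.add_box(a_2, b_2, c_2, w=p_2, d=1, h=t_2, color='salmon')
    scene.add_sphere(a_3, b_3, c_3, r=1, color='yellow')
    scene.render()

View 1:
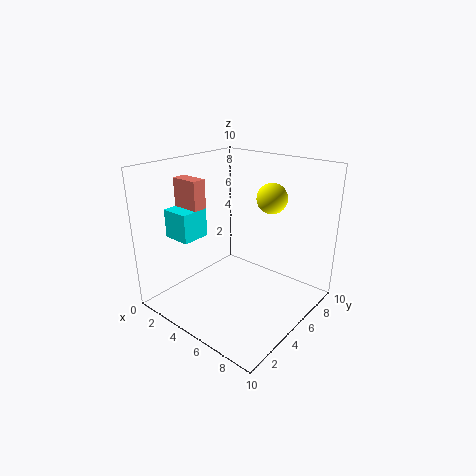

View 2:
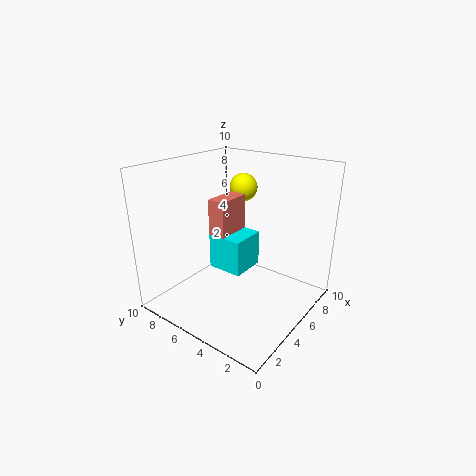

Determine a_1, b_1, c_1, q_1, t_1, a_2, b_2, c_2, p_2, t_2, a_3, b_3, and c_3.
a_1 = 1
b_1 = 2
c_1 = 5
q_1 = 2
t_1 = 2
a_2 = 1
b_2 = 3
c_2 = 7
p_2 = 2
t_2 = 2
a_3 = 7
b_3 = 6
c_3 = 8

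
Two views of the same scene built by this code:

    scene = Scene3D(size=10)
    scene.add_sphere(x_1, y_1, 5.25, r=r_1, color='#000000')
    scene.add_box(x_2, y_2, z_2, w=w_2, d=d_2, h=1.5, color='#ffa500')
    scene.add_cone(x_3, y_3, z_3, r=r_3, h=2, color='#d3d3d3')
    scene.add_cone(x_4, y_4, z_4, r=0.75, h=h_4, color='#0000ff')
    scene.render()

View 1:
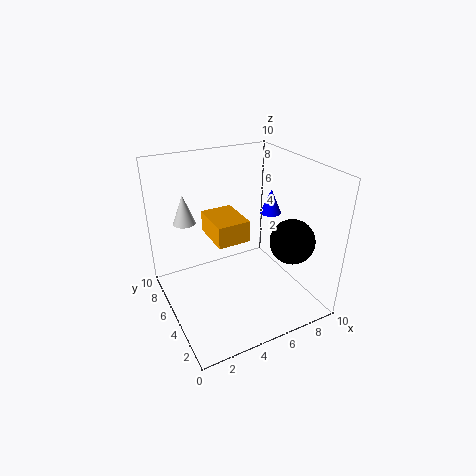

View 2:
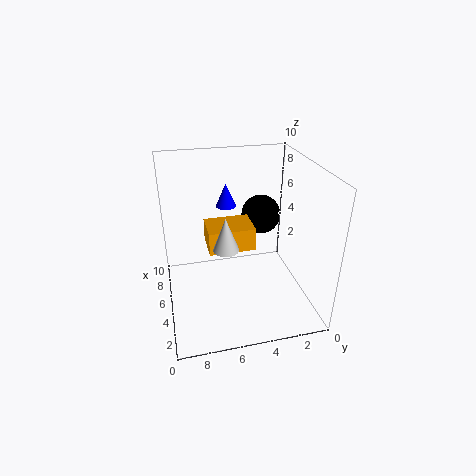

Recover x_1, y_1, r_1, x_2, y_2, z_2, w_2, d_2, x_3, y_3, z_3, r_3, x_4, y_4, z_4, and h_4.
x_1 = 7.75
y_1 = 2.5
r_1 = 1.5
x_2 = 3.25
y_2 = 4.25
z_2 = 5
w_2 = 2.25
d_2 = 3
x_3 = 1.75
y_3 = 6.5
z_3 = 6.25
r_3 = 0.75
x_4 = 7.75
y_4 = 5.25
z_4 = 6.25
h_4 = 1.75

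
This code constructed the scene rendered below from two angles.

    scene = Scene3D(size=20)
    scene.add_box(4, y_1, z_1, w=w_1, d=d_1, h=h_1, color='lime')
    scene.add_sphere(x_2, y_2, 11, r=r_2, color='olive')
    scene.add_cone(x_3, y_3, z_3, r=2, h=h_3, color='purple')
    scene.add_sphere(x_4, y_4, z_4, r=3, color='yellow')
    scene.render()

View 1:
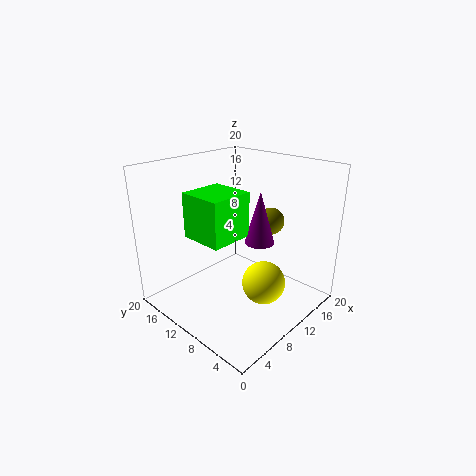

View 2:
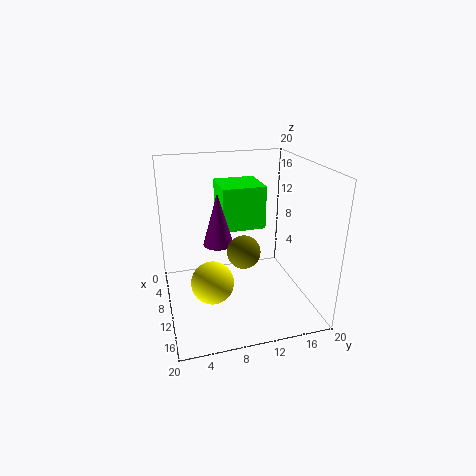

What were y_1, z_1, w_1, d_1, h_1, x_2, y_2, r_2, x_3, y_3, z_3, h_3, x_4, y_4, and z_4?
y_1 = 8; z_1 = 11; w_1 = 6; d_1 = 6; h_1 = 6; x_2 = 16; y_2 = 9; r_2 = 2; x_3 = 11; y_3 = 7; z_3 = 10; h_3 = 7; x_4 = 11; y_4 = 6; z_4 = 4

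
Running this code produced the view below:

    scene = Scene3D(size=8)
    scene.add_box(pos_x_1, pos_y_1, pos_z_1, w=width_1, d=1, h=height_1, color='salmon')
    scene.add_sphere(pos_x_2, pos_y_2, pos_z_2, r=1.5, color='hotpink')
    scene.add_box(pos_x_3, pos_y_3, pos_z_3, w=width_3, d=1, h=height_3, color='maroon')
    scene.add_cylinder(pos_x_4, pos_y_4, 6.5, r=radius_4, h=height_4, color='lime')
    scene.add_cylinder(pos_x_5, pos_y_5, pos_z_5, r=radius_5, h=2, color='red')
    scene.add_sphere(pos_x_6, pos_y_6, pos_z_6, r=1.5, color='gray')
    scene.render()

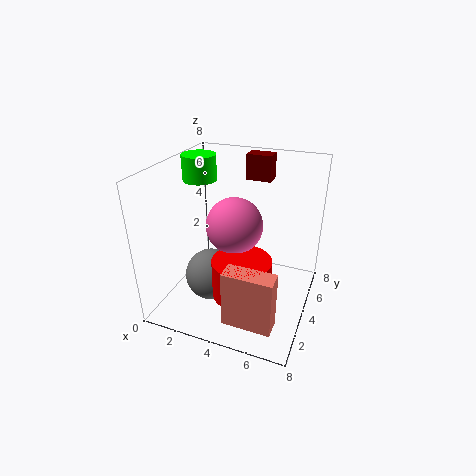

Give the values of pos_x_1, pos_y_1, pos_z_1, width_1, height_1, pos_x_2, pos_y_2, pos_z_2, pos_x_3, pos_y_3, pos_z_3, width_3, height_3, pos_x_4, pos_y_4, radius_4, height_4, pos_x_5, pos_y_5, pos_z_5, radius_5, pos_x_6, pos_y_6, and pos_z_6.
pos_x_1 = 4.5, pos_y_1 = 0.5, pos_z_1 = 1, width_1 = 2.5, height_1 = 3, pos_x_2 = 4, pos_y_2 = 3.5, pos_z_2 = 5, pos_x_3 = 3.5, pos_y_3 = 6.5, pos_z_3 = 6.5, width_3 = 1.5, height_3 = 1.5, pos_x_4 = 1, pos_y_4 = 5.5, radius_4 = 1, height_4 = 1.5, pos_x_5 = 5, pos_y_5 = 2, pos_z_5 = 2, radius_5 = 1.5, pos_x_6 = 2.5, pos_y_6 = 3.5, pos_z_6 = 1.5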